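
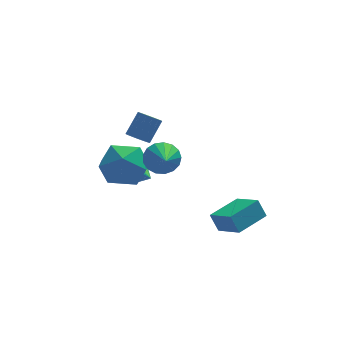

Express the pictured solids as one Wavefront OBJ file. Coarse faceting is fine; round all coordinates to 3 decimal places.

v -1.794 1.483 1.415
v -1.552 1.87 1.025
v -0.904 2.443 1.995
v -1.146 2.057 2.385
v -1.815 2.006 1.12
v -1.166 2.579 2.09
v -2.072 2.002 1.295
v -1.423 2.575 2.264
v -2.255 1.859 1.501
v -1.606 2.432 2.471
v -2.314 1.615 1.685
v -1.665 2.188 2.655
v -2.234 1.337 1.796
v -1.585 1.91 2.766
v -2.036 1.097 1.805
v -1.388 1.67 2.775
v -1.774 0.961 1.71
v -1.125 1.534 2.68
v -1.517 0.965 1.536
v -0.868 1.538 2.505
v -1.334 1.108 1.329
v -0.685 1.681 2.299
v -1.275 1.352 1.145
v -0.626 1.925 2.115
v -1.355 1.63 1.034
v -0.706 2.203 2.004
v -1.357 -2.37 2.901
v -0.932 -2.759 2.318
v -1.443 -3.87 3.839
v -0.655 -2.623 2.561
v -0.54 -2.429 2.882
v -0.611 -2.221 3.208
v -0.854 -2.048 3.463
v -1.212 -1.949 3.589
v -1.603 -1.946 3.558
v -1.938 -2.04 3.377
v -2.14 -2.21 3.086
v -2.163 -2.417 2.753
v -2.001 -2.613 2.455
v -1.691 -2.754 2.258
v -1.306 -2.806 2.209
v -3.72 -0.933 2.012
v -2.584 -0.629 2.407
v -3.196 -2.871 1.993
v -2.06 -2.567 2.388
v -3.034 -2.441 3.146
v -3.358 -1.243 3.157
v -2.422 -2.257 1.243
v -2.746 -1.059 1.254
v -1.781 -1.448 1.932
v -2.16 -1.561 3.108
v -3.62 -1.939 1.292
v -3.999 -2.052 2.468
v 1.85 -3.193 -1.8
v 1.528 -2.868 -0.968
v 1.174 -2.044 -2.51
v 0.852 -1.719 -1.677
v 3.248 -2.261 -1.623
v 2.926 -1.936 -0.79
v 2.572 -1.112 -2.332
v 2.25 -0.787 -1.5
v -1.672 3.157 -2.13
v -1.423 2.96 -2.674
v -1.248 1.323 -1.27
v -1.226 3.057 -2.564
v -1.097 3.17 -2.387
v -1.056 3.28 -2.172
v -1.108 3.372 -1.95
v -1.247 3.431 -1.755
v -1.45 3.449 -1.618
v -1.687 3.422 -1.559
v -1.922 3.355 -1.586
v -2.118 3.257 -1.696
v -2.247 3.145 -1.873
v -2.289 3.034 -2.088
v -2.236 2.942 -2.31
v -2.098 2.883 -2.505
v -1.895 2.865 -2.642
v -1.658 2.892 -2.702
f 2 1 5
f 2 5 3
f 3 5 6
f 3 6 4
f 5 1 7
f 5 7 6
f 6 7 8
f 6 8 4
f 7 1 9
f 7 9 8
f 8 9 10
f 8 10 4
f 9 1 11
f 9 11 10
f 10 11 12
f 10 12 4
f 11 1 13
f 11 13 12
f 12 13 14
f 12 14 4
f 13 1 15
f 13 15 14
f 14 15 16
f 14 16 4
f 15 1 17
f 15 17 16
f 16 17 18
f 16 18 4
f 17 1 19
f 17 19 18
f 18 19 20
f 18 20 4
f 19 1 21
f 19 21 20
f 20 21 22
f 20 22 4
f 21 1 23
f 21 23 22
f 22 23 24
f 22 24 4
f 23 1 25
f 23 25 24
f 24 25 26
f 24 26 4
f 25 1 2
f 25 2 26
f 26 2 3
f 26 3 4
f 28 27 30
f 28 30 29
f 30 27 31
f 30 31 29
f 31 27 32
f 31 32 29
f 32 27 33
f 32 33 29
f 33 27 34
f 33 34 29
f 34 27 35
f 34 35 29
f 35 27 36
f 35 36 29
f 36 27 37
f 36 37 29
f 37 27 38
f 37 38 29
f 38 27 39
f 38 39 29
f 39 27 40
f 39 40 29
f 40 27 41
f 40 41 29
f 41 27 28
f 41 28 29
f 42 53 47
f 42 47 43
f 42 43 49
f 42 49 52
f 42 52 53
f 43 47 51
f 47 53 46
f 53 52 44
f 52 49 48
f 49 43 50
f 45 51 46
f 45 46 44
f 45 44 48
f 45 48 50
f 45 50 51
f 46 51 47
f 44 46 53
f 48 44 52
f 50 48 49
f 51 50 43
f 55 57 54
f 58 55 54
f 54 57 56
f 56 58 54
f 55 61 57
f 59 55 58
f 59 61 55
f 57 61 56
f 60 58 56
f 56 61 60
f 60 59 58
f 61 59 60
f 63 62 65
f 63 65 64
f 65 62 66
f 65 66 64
f 66 62 67
f 66 67 64
f 67 62 68
f 67 68 64
f 68 62 69
f 68 69 64
f 69 62 70
f 69 70 64
f 70 62 71
f 70 71 64
f 71 62 72
f 71 72 64
f 72 62 73
f 72 73 64
f 73 62 74
f 73 74 64
f 74 62 75
f 74 75 64
f 75 62 76
f 75 76 64
f 76 62 77
f 76 77 64
f 77 62 78
f 77 78 64
f 78 62 79
f 78 79 64
f 79 62 63
f 79 63 64



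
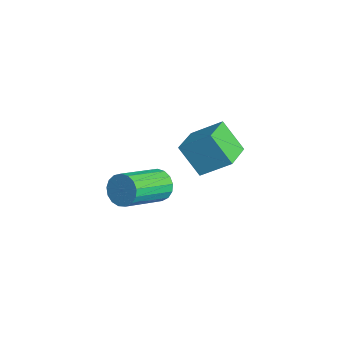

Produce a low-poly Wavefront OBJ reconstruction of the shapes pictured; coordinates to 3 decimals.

v 3.073 1.256 3.48
v 3.283 1.611 3.995
v 4.016 0.08 4.755
v 3.807 -0.276 4.24
v 2.994 1.516 4.081
v 3.727 -0.015 4.841
v 2.724 1.361 4.03
v 3.457 -0.17 4.79
v 2.533 1.182 3.852
v 3.267 -0.349 4.612
v 2.467 1.02 3.59
v 3.2 -0.512 4.35
v 2.539 0.911 3.302
v 3.272 -0.62 4.062
v 2.734 0.882 3.055
v 3.467 -0.649 3.815
v 3.006 0.938 2.905
v 3.74 -0.593 3.665
v 3.294 1.067 2.887
v 4.027 -0.464 3.647
v 3.531 1.239 3.005
v 4.265 -0.292 3.765
v 3.664 1.415 3.232
v 4.397 -0.116 3.992
v 3.661 1.554 3.515
v 4.394 0.023 4.275
v 3.523 1.625 3.791
v 4.257 0.094 4.551
v 0.701 4.128 2.103
v -0.007 3.586 3.234
v 1.309 5.095 2.947
v 0.6 4.553 4.078
v 1.74 3.267 2.342
v 1.031 2.725 3.473
v 2.347 4.234 3.186
v 1.639 3.692 4.317
f 2 1 5
f 2 5 3
f 3 5 6
f 3 6 4
f 5 1 7
f 5 7 6
f 6 7 8
f 6 8 4
f 7 1 9
f 7 9 8
f 8 9 10
f 8 10 4
f 9 1 11
f 9 11 10
f 10 11 12
f 10 12 4
f 11 1 13
f 11 13 12
f 12 13 14
f 12 14 4
f 13 1 15
f 13 15 14
f 14 15 16
f 14 16 4
f 15 1 17
f 15 17 16
f 16 17 18
f 16 18 4
f 17 1 19
f 17 19 18
f 18 19 20
f 18 20 4
f 19 1 21
f 19 21 20
f 20 21 22
f 20 22 4
f 21 1 23
f 21 23 22
f 22 23 24
f 22 24 4
f 23 1 25
f 23 25 24
f 24 25 26
f 24 26 4
f 25 1 27
f 25 27 26
f 26 27 28
f 26 28 4
f 27 1 2
f 27 2 28
f 28 2 3
f 28 3 4
f 30 32 29
f 33 30 29
f 29 32 31
f 31 33 29
f 30 36 32
f 34 30 33
f 34 36 30
f 32 36 31
f 35 33 31
f 31 36 35
f 35 34 33
f 36 34 35



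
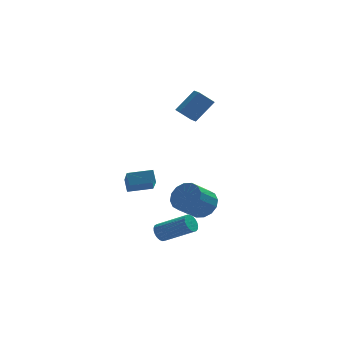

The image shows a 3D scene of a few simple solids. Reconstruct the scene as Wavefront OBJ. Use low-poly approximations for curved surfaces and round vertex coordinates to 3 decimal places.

v 1.861 2.853 3.333
v 2.984 3.284 4.506
v 1.787 3.81 3.052
v 2.911 4.24 4.225
v 2.689 2.7 2.595
v 3.813 3.13 3.768
v 2.616 3.656 2.314
v 3.739 4.087 3.487
v 0.112 -0.636 -3.943
v 0.433 -0.143 -3.983
v 1.929 -1.03 -2.917
v 1.608 -1.524 -2.877
v 0.307 -0.106 -3.775
v 1.804 -0.993 -2.71
v 0.148 -0.16 -3.597
v 1.645 -1.047 -2.531
v -0.018 -0.297 -3.478
v 1.479 -1.184 -2.413
v -0.161 -0.492 -3.44
v 1.336 -1.379 -2.374
v -0.257 -0.712 -3.488
v 1.24 -1.6 -2.423
v -0.289 -0.92 -3.615
v 1.207 -1.807 -2.55
v -0.252 -1.078 -3.799
v 1.244 -1.965 -2.734
v -0.152 -1.16 -4.008
v 1.344 -2.047 -2.942
v -0.007 -1.151 -4.205
v 1.49 -2.039 -3.14
v 0.159 -1.054 -4.357
v 1.656 -1.941 -3.292
v 0.317 -0.884 -4.437
v 1.814 -1.771 -3.372
v 0.439 -0.671 -4.432
v 1.936 -1.558 -3.367
v 0.505 -0.453 -4.342
v 2.002 -1.34 -3.277
v 0.503 -0.266 -4.183
v 1.999 -1.153 -3.118
v 2.431 -0.396 -2.123
v 3.17 -0.819 -1.658
v 2.108 -1.528 -0.613
v 1.369 -1.104 -1.077
v 3.106 -0.379 -1.426
v 2.043 -1.087 -0.381
v 2.86 0.057 -1.38
v 1.798 -0.652 -0.335
v 2.5 0.371 -1.533
v 1.438 -0.337 -0.488
v 2.121 0.48 -1.844
v 1.059 -0.228 -0.799
v 1.825 0.354 -2.23
v 0.763 -0.354 -1.185
v 1.692 0.028 -2.587
v 0.63 -0.681 -1.542
v 1.757 -0.413 -2.819
v 0.694 -1.121 -1.774
v 2.002 -0.848 -2.865
v 0.94 -1.557 -1.82
v 2.362 -1.163 -2.712
v 1.3 -1.871 -1.667
v 2.741 -1.272 -2.401
v 1.679 -1.98 -1.356
v 3.037 -1.146 -2.015
v 1.975 -1.854 -0.97
v -1.172 1.429 -1.304
v -1.218 2.005 -0.654
v -1.078 2.799 -2.513
v -1.124 3.376 -1.863
v 0.264 1.424 -1.197
v 0.218 2.001 -0.547
v 0.358 2.795 -2.406
v 0.312 3.371 -1.756
f 2 4 1
f 5 2 1
f 1 4 3
f 3 5 1
f 2 8 4
f 6 2 5
f 6 8 2
f 4 8 3
f 7 5 3
f 3 8 7
f 7 6 5
f 8 6 7
f 10 9 13
f 10 13 11
f 11 13 14
f 11 14 12
f 13 9 15
f 13 15 14
f 14 15 16
f 14 16 12
f 15 9 17
f 15 17 16
f 16 17 18
f 16 18 12
f 17 9 19
f 17 19 18
f 18 19 20
f 18 20 12
f 19 9 21
f 19 21 20
f 20 21 22
f 20 22 12
f 21 9 23
f 21 23 22
f 22 23 24
f 22 24 12
f 23 9 25
f 23 25 24
f 24 25 26
f 24 26 12
f 25 9 27
f 25 27 26
f 26 27 28
f 26 28 12
f 27 9 29
f 27 29 28
f 28 29 30
f 28 30 12
f 29 9 31
f 29 31 30
f 30 31 32
f 30 32 12
f 31 9 33
f 31 33 32
f 32 33 34
f 32 34 12
f 33 9 35
f 33 35 34
f 34 35 36
f 34 36 12
f 35 9 37
f 35 37 36
f 36 37 38
f 36 38 12
f 37 9 39
f 37 39 38
f 38 39 40
f 38 40 12
f 39 9 10
f 39 10 40
f 40 10 11
f 40 11 12
f 42 41 45
f 42 45 43
f 43 45 46
f 43 46 44
f 45 41 47
f 45 47 46
f 46 47 48
f 46 48 44
f 47 41 49
f 47 49 48
f 48 49 50
f 48 50 44
f 49 41 51
f 49 51 50
f 50 51 52
f 50 52 44
f 51 41 53
f 51 53 52
f 52 53 54
f 52 54 44
f 53 41 55
f 53 55 54
f 54 55 56
f 54 56 44
f 55 41 57
f 55 57 56
f 56 57 58
f 56 58 44
f 57 41 59
f 57 59 58
f 58 59 60
f 58 60 44
f 59 41 61
f 59 61 60
f 60 61 62
f 60 62 44
f 61 41 63
f 61 63 62
f 62 63 64
f 62 64 44
f 63 41 65
f 63 65 64
f 64 65 66
f 64 66 44
f 65 41 42
f 65 42 66
f 66 42 43
f 66 43 44
f 68 70 67
f 71 68 67
f 67 70 69
f 69 71 67
f 68 74 70
f 72 68 71
f 72 74 68
f 70 74 69
f 73 71 69
f 69 74 73
f 73 72 71
f 74 72 73



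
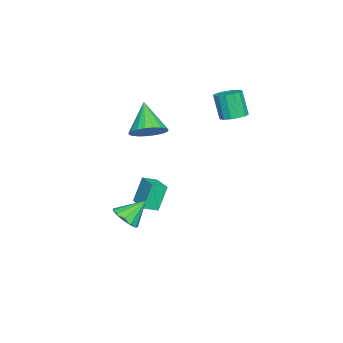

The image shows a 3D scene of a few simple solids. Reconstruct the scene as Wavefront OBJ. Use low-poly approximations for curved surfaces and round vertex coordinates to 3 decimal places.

v -1.726 -2.073 -4.857
v -2.271 -1.764 -3.406
v -0.67 -1.177 -4.651
v -1.215 -0.868 -3.2
v -1.245 -2.712 -4.54
v -1.79 -2.403 -3.089
v -0.189 -1.816 -4.334
v -0.734 -1.507 -2.883
v 3.49 -1.451 -2.847
v 4.063 -1.688 -2.311
v 2.87 -0.609 -1.813
v 4.228 -1.31 -2.519
v 4.159 -0.977 -2.831
v 3.877 -0.794 -3.149
v 3.473 -0.82 -3.37
v 3.074 -1.045 -3.426
v 2.806 -1.4 -3.298
v 2.756 -1.77 -3.026
v 2.939 -2.04 -2.698
v 3.297 -2.122 -2.417
v 3.715 -1.991 -2.273
v 0.648 -1.218 1.663
v 1.215 -0.77 2.324
v -0.508 -1.842 3.077
v 0.946 -0.478 2.233
v 0.625 -0.315 2.043
v 0.307 -0.307 1.787
v 0.049 -0.457 1.51
v -0.106 -0.738 1.259
v -0.13 -1.103 1.078
v -0.02 -1.487 0.998
v 0.205 -1.825 1.033
v 0.507 -2.057 1.177
v 0.833 -2.145 1.405
v 1.128 -2.072 1.678
v 1.339 -1.852 1.948
v 1.43 -1.521 2.168
v 1.387 -1.139 2.302
v -2.652 2.132 1.655
v -2.09 2.564 1.9
v -2.386 2.141 3.329
v -2.948 1.708 3.085
v -2.403 2.794 1.903
v -2.699 2.371 3.333
v -2.782 2.847 1.84
v -3.078 2.423 3.27
v -3.127 2.708 1.727
v -3.423 2.284 3.157
v -3.344 2.414 1.596
v -3.64 1.991 3.025
v -3.376 2.045 1.48
v -3.672 1.622 2.909
v -3.214 1.699 1.411
v -3.51 1.276 2.84
v -2.901 1.469 1.407
v -3.197 1.046 2.837
v -2.522 1.417 1.47
v -2.818 0.993 2.9
v -2.177 1.556 1.583
v -2.473 1.132 3.013
v -1.96 1.849 1.715
v -2.256 1.426 3.144
v -1.928 2.218 1.831
v -2.224 1.795 3.26
f 2 4 1
f 5 2 1
f 1 4 3
f 3 5 1
f 2 8 4
f 6 2 5
f 6 8 2
f 4 8 3
f 7 5 3
f 3 8 7
f 7 6 5
f 8 6 7
f 10 9 12
f 10 12 11
f 12 9 13
f 12 13 11
f 13 9 14
f 13 14 11
f 14 9 15
f 14 15 11
f 15 9 16
f 15 16 11
f 16 9 17
f 16 17 11
f 17 9 18
f 17 18 11
f 18 9 19
f 18 19 11
f 19 9 20
f 19 20 11
f 20 9 21
f 20 21 11
f 21 9 10
f 21 10 11
f 23 22 25
f 23 25 24
f 25 22 26
f 25 26 24
f 26 22 27
f 26 27 24
f 27 22 28
f 27 28 24
f 28 22 29
f 28 29 24
f 29 22 30
f 29 30 24
f 30 22 31
f 30 31 24
f 31 22 32
f 31 32 24
f 32 22 33
f 32 33 24
f 33 22 34
f 33 34 24
f 34 22 35
f 34 35 24
f 35 22 36
f 35 36 24
f 36 22 37
f 36 37 24
f 37 22 38
f 37 38 24
f 38 22 23
f 38 23 24
f 40 39 43
f 40 43 41
f 41 43 44
f 41 44 42
f 43 39 45
f 43 45 44
f 44 45 46
f 44 46 42
f 45 39 47
f 45 47 46
f 46 47 48
f 46 48 42
f 47 39 49
f 47 49 48
f 48 49 50
f 48 50 42
f 49 39 51
f 49 51 50
f 50 51 52
f 50 52 42
f 51 39 53
f 51 53 52
f 52 53 54
f 52 54 42
f 53 39 55
f 53 55 54
f 54 55 56
f 54 56 42
f 55 39 57
f 55 57 56
f 56 57 58
f 56 58 42
f 57 39 59
f 57 59 58
f 58 59 60
f 58 60 42
f 59 39 61
f 59 61 60
f 60 61 62
f 60 62 42
f 61 39 63
f 61 63 62
f 62 63 64
f 62 64 42
f 63 39 40
f 63 40 64
f 64 40 41
f 64 41 42



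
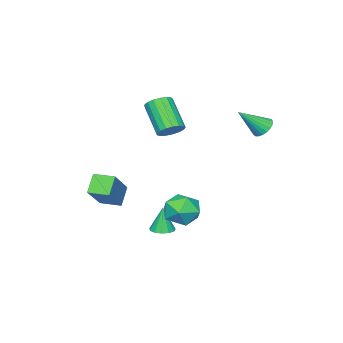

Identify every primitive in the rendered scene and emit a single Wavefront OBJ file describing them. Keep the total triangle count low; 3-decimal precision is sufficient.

v 2.259 -0.258 -3.383
v 2.764 0.099 -3.336
v 2.161 -0.302 -1.977
v 2.491 0.316 -3.349
v 2.144 0.352 -3.372
v 1.834 0.194 -3.398
v 1.658 -0.108 -3.42
v 1.674 -0.457 -3.43
v 1.874 -0.742 -3.425
v 2.197 -0.874 -3.407
v 2.54 -0.81 -3.381
v 2.793 -0.571 -3.356
v 2.877 -0.232 -3.339
v -0.417 -1.831 1.788
v -0.061 -1.44 2.292
v -0.668 -2.698 3.696
v -1.023 -3.089 3.192
v -0.38 -1.296 2.284
v -0.986 -2.554 3.687
v -0.706 -1.275 2.162
v -1.313 -2.533 3.565
v -0.967 -1.381 1.954
v -1.573 -2.639 3.358
v -1.101 -1.59 1.709
v -1.708 -2.848 3.112
v -1.078 -1.854 1.481
v -1.685 -3.112 2.885
v -0.904 -2.113 1.324
v -1.511 -3.371 2.728
v -0.619 -2.308 1.274
v -1.225 -3.566 2.677
v -0.286 -2.393 1.341
v -0.893 -3.651 2.744
v 0.016 -2.349 1.511
v -0.591 -3.607 2.914
v 0.219 -2.187 1.744
v -0.388 -3.445 3.147
v 0.277 -1.943 1.987
v -0.33 -3.201 3.391
v 0.176 -1.674 2.185
v -0.431 -2.932 3.589
v 3.106 2.522 -0.296
v 3.846 3.151 -0.57
v 4.014 1.249 -0.77
v 4.754 1.878 -1.044
v 4.531 1.756 -0.067
v 3.97 2.543 0.226
v 3.89 1.857 -1.566
v 3.329 2.644 -1.273
v 4.331 2.74 -1.355
v 4.727 2.678 -0.429
v 3.133 1.722 -0.911
v 3.529 1.66 0.015
v -2.664 1.966 2.256
v -2.22 1.855 1.795
v -1.636 1.234 3.424
v -2.148 2.099 1.885
v -2.165 2.321 2.039
v -2.268 2.481 2.23
v -2.44 2.552 2.426
v -2.651 2.522 2.593
v -2.864 2.396 2.701
v -3.042 2.196 2.733
v -3.155 1.956 2.682
v -3.184 1.717 2.557
v -3.122 1.522 2.381
v -2.981 1.404 2.182
v -2.786 1.383 1.997
v -2.569 1.463 1.856
v -2.369 1.63 1.785
v 1.536 -4.333 -1.872
v 3.075 -3.789 -0.412
v 1.173 -3.284 -1.881
v 2.712 -2.74 -0.421
v 2.288 -4.08 -2.759
v 3.827 -3.536 -1.299
v 1.925 -3.031 -2.768
v 3.464 -2.487 -1.308
f 2 1 4
f 2 4 3
f 4 1 5
f 4 5 3
f 5 1 6
f 5 6 3
f 6 1 7
f 6 7 3
f 7 1 8
f 7 8 3
f 8 1 9
f 8 9 3
f 9 1 10
f 9 10 3
f 10 1 11
f 10 11 3
f 11 1 12
f 11 12 3
f 12 1 13
f 12 13 3
f 13 1 2
f 13 2 3
f 15 14 18
f 15 18 16
f 16 18 19
f 16 19 17
f 18 14 20
f 18 20 19
f 19 20 21
f 19 21 17
f 20 14 22
f 20 22 21
f 21 22 23
f 21 23 17
f 22 14 24
f 22 24 23
f 23 24 25
f 23 25 17
f 24 14 26
f 24 26 25
f 25 26 27
f 25 27 17
f 26 14 28
f 26 28 27
f 27 28 29
f 27 29 17
f 28 14 30
f 28 30 29
f 29 30 31
f 29 31 17
f 30 14 32
f 30 32 31
f 31 32 33
f 31 33 17
f 32 14 34
f 32 34 33
f 33 34 35
f 33 35 17
f 34 14 36
f 34 36 35
f 35 36 37
f 35 37 17
f 36 14 38
f 36 38 37
f 37 38 39
f 37 39 17
f 38 14 40
f 38 40 39
f 39 40 41
f 39 41 17
f 40 14 15
f 40 15 41
f 41 15 16
f 41 16 17
f 42 53 47
f 42 47 43
f 42 43 49
f 42 49 52
f 42 52 53
f 43 47 51
f 47 53 46
f 53 52 44
f 52 49 48
f 49 43 50
f 45 51 46
f 45 46 44
f 45 44 48
f 45 48 50
f 45 50 51
f 46 51 47
f 44 46 53
f 48 44 52
f 50 48 49
f 51 50 43
f 55 54 57
f 55 57 56
f 57 54 58
f 57 58 56
f 58 54 59
f 58 59 56
f 59 54 60
f 59 60 56
f 60 54 61
f 60 61 56
f 61 54 62
f 61 62 56
f 62 54 63
f 62 63 56
f 63 54 64
f 63 64 56
f 64 54 65
f 64 65 56
f 65 54 66
f 65 66 56
f 66 54 67
f 66 67 56
f 67 54 68
f 67 68 56
f 68 54 69
f 68 69 56
f 69 54 70
f 69 70 56
f 70 54 55
f 70 55 56
f 72 74 71
f 75 72 71
f 71 74 73
f 73 75 71
f 72 78 74
f 76 72 75
f 76 78 72
f 74 78 73
f 77 75 73
f 73 78 77
f 77 76 75
f 78 76 77



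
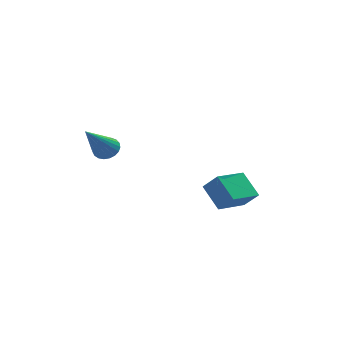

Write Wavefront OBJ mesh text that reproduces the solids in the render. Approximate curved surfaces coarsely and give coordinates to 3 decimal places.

v -1.491 -2.663 3.252
v -1.003 -2.623 3.524
v -2.149 -4.017 4.628
v -1.13 -2.457 3.627
v -1.319 -2.326 3.665
v -1.538 -2.254 3.631
v -1.749 -2.253 3.532
v -1.915 -2.322 3.384
v -2.008 -2.45 3.214
v -2.011 -2.616 3.05
v -1.925 -2.789 2.92
v -1.763 -2.941 2.849
v -1.555 -3.044 2.846
v -1.335 -3.082 2.914
v -1.143 -3.047 3.04
v -1.01 -2.946 3.203
v -0.961 -2.796 3.374
v 2.043 0.57 -0.056
v 2.62 0.195 0.656
v 3.052 1.683 -0.288
v 3.629 1.309 0.424
v 2.671 -0.189 -0.964
v 3.248 -0.563 -0.252
v 3.68 0.925 -1.196
v 4.257 0.55 -0.484
f 2 1 4
f 2 4 3
f 4 1 5
f 4 5 3
f 5 1 6
f 5 6 3
f 6 1 7
f 6 7 3
f 7 1 8
f 7 8 3
f 8 1 9
f 8 9 3
f 9 1 10
f 9 10 3
f 10 1 11
f 10 11 3
f 11 1 12
f 11 12 3
f 12 1 13
f 12 13 3
f 13 1 14
f 13 14 3
f 14 1 15
f 14 15 3
f 15 1 16
f 15 16 3
f 16 1 17
f 16 17 3
f 17 1 2
f 17 2 3
f 19 21 18
f 22 19 18
f 18 21 20
f 20 22 18
f 19 25 21
f 23 19 22
f 23 25 19
f 21 25 20
f 24 22 20
f 20 25 24
f 24 23 22
f 25 23 24



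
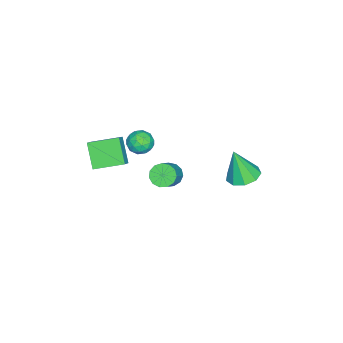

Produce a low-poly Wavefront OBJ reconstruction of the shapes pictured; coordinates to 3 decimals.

v -2.555 -2.752 -1.287
v -2.009 -3.208 -0.746
v -3.631 -2.912 -0.334
v -3.085 -3.368 0.207
v -2.958 -2.493 0.078
v -2.293 -2.394 -0.511
v -3.347 -3.726 -0.569
v -2.682 -3.627 -1.158
v -2.499 -3.81 -0.302
v -2.258 -3.048 0.098
v -3.382 -3.072 -1.178
v -3.141 -2.31 -0.778
v -2.187 -2.966 -1.1
v -3.453 -3.154 0.02
v -3.378 -2.639 -0.056
v -3.057 -2.907 0.262
v -2.354 -2.488 -0.962
v -2.033 -2.756 -0.644
v -2.591 -2.335 -0.16
v -3.607 -3.364 -0.436
v -3.286 -3.632 -0.118
v -2.583 -3.213 -1.342
v -2.262 -3.481 -1.024
v -3.049 -3.785 -0.92
v -2.154 -3.588 -0.521
v -2.787 -3.682 0.039
v -2.941 -3.892 -0.417
v -2.55 -3.834 -0.763
v -2.013 -3.14 -0.286
v -2.646 -3.234 0.274
v -2.571 -2.719 0.198
v -2.18 -2.661 -0.148
v -2.301 -3.494 -0.026
v -2.994 -2.886 -1.354
v -3.627 -2.98 -0.794
v -3.46 -3.459 -0.932
v -3.069 -3.401 -1.278
v -2.853 -2.438 -1.119
v -3.486 -2.532 -0.559
v -3.09 -2.286 -0.317
v -2.699 -2.228 -0.663
v -3.339 -2.626 -1.054
v -1.497 3.861 0.004
v -0.483 3.617 -0.114
v -1.403 3.259 2.056
v -0.549 4.302 0.09
v -1.058 4.781 0.254
v -1.773 4.829 0.301
v -2.359 4.424 0.209
v -2.542 3.756 0.022
v -2.236 3.136 -0.174
v -1.584 2.855 -0.286
v -0.892 3.045 -0.263
v -1.939 -0.852 -2.076
v -1.456 -1.279 -2.582
v -0.178 -1.174 -1.451
v -0.661 -0.748 -0.944
v -1.397 -0.834 -2.69
v -0.118 -0.729 -1.559
v -1.51 -0.394 -2.603
v -0.232 -0.289 -1.472
v -1.759 -0.1 -2.348
v -0.481 0.005 -1.217
v -2.066 -0.045 -2.007
v -0.788 0.06 -0.876
v -2.332 -0.246 -1.688
v -1.054 -0.141 -0.556
v -2.474 -0.64 -1.491
v -1.196 -0.535 -0.36
v -2.445 -1.101 -1.48
v -1.167 -0.996 -0.349
v -2.256 -1.483 -1.659
v -0.978 -1.378 -0.527
v -1.967 -1.665 -1.969
v -0.689 -1.56 -0.838
v -1.668 -1.589 -2.313
v -0.39 -1.484 -1.182
v 1.338 -3.98 0.363
v 0.381 -4.738 1.686
v 0.656 -2.303 0.832
v -0.301 -3.061 2.155
v 2.141 -3.839 1.025
v 1.184 -4.597 2.348
v 1.459 -2.162 1.494
v 0.502 -2.92 2.817
f 1 38 17
f 38 12 41
f 17 41 6
f 38 41 17
f 1 17 13
f 17 6 18
f 13 18 2
f 17 18 13
f 1 13 22
f 13 2 23
f 22 23 8
f 13 23 22
f 1 22 34
f 22 8 37
f 34 37 11
f 22 37 34
f 1 34 38
f 34 11 42
f 38 42 12
f 34 42 38
f 2 18 29
f 18 6 32
f 29 32 10
f 18 32 29
f 6 41 19
f 41 12 40
f 19 40 5
f 41 40 19
f 12 42 39
f 42 11 35
f 39 35 3
f 42 35 39
f 11 37 36
f 37 8 24
f 36 24 7
f 37 24 36
f 8 23 28
f 23 2 25
f 28 25 9
f 23 25 28
f 4 30 16
f 30 10 31
f 16 31 5
f 30 31 16
f 4 16 14
f 16 5 15
f 14 15 3
f 16 15 14
f 4 14 21
f 14 3 20
f 21 20 7
f 14 20 21
f 4 21 26
f 21 7 27
f 26 27 9
f 21 27 26
f 4 26 30
f 26 9 33
f 30 33 10
f 26 33 30
f 5 31 19
f 31 10 32
f 19 32 6
f 31 32 19
f 3 15 39
f 15 5 40
f 39 40 12
f 15 40 39
f 7 20 36
f 20 3 35
f 36 35 11
f 20 35 36
f 9 27 28
f 27 7 24
f 28 24 8
f 27 24 28
f 10 33 29
f 33 9 25
f 29 25 2
f 33 25 29
f 44 43 46
f 44 46 45
f 46 43 47
f 46 47 45
f 47 43 48
f 47 48 45
f 48 43 49
f 48 49 45
f 49 43 50
f 49 50 45
f 50 43 51
f 50 51 45
f 51 43 52
f 51 52 45
f 52 43 53
f 52 53 45
f 53 43 44
f 53 44 45
f 55 54 58
f 55 58 56
f 56 58 59
f 56 59 57
f 58 54 60
f 58 60 59
f 59 60 61
f 59 61 57
f 60 54 62
f 60 62 61
f 61 62 63
f 61 63 57
f 62 54 64
f 62 64 63
f 63 64 65
f 63 65 57
f 64 54 66
f 64 66 65
f 65 66 67
f 65 67 57
f 66 54 68
f 66 68 67
f 67 68 69
f 67 69 57
f 68 54 70
f 68 70 69
f 69 70 71
f 69 71 57
f 70 54 72
f 70 72 71
f 71 72 73
f 71 73 57
f 72 54 74
f 72 74 73
f 73 74 75
f 73 75 57
f 74 54 76
f 74 76 75
f 75 76 77
f 75 77 57
f 76 54 55
f 76 55 77
f 77 55 56
f 77 56 57
f 79 81 78
f 82 79 78
f 78 81 80
f 80 82 78
f 79 85 81
f 83 79 82
f 83 85 79
f 81 85 80
f 84 82 80
f 80 85 84
f 84 83 82
f 85 83 84



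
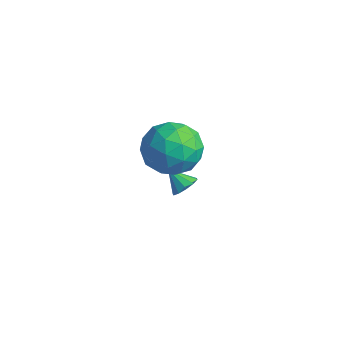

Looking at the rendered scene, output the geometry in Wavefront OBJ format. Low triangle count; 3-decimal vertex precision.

v 0.461 2.259 2.022
v 1.521 1.946 1.458
v -0.581 1.294 0.602
v 0.479 0.981 0.038
v 0.188 0.479 1.135
v 0.832 1.075 2.012
v 0.108 2.165 0.048
v 0.752 2.761 0.925
v 1.303 1.887 0.238
v 1.352 0.845 0.91
v -0.412 2.395 1.15
v -0.363 1.353 1.822
v 1.082 2.187 1.864
v -0.142 1.053 0.196
v -0.313 0.758 0.84
v 0.31 0.574 0.509
v 0.677 1.676 2.19
v 1.3 1.491 1.859
v 0.517 0.629 1.669
v -0.36 1.749 0.201
v 0.263 1.564 -0.13
v 0.63 2.666 1.551
v 1.253 2.482 1.22
v 0.423 2.611 0.391
v 1.577 1.968 0.816
v 0.965 1.401 -0.019
v 0.747 2.097 -0.013
v 1.125 2.448 0.502
v 1.606 1.356 1.211
v 0.994 0.789 0.376
v 0.823 0.494 1.021
v 1.201 0.844 1.537
v 1.478 1.321 0.493
v -0.054 2.451 1.684
v -0.666 1.884 0.849
v -0.261 2.396 0.523
v 0.117 2.746 1.039
v -0.025 1.839 2.079
v -0.637 1.272 1.244
v -0.185 0.792 1.558
v 0.193 1.143 2.073
v -0.538 1.919 1.567
v -1.569 3.659 -3.586
v -1.106 3.395 -3.269
v -2.251 3.341 -2.854
v -1.143 3.756 -3.146
v -1.342 4.08 -3.191
v -1.628 4.243 -3.387
v -1.892 4.183 -3.659
v -2.032 3.923 -3.903
v -1.995 3.562 -4.026
v -1.795 3.238 -3.98
v -1.509 3.075 -3.784
v -1.246 3.135 -3.512
f 1 38 17
f 38 12 41
f 17 41 6
f 38 41 17
f 1 17 13
f 17 6 18
f 13 18 2
f 17 18 13
f 1 13 22
f 13 2 23
f 22 23 8
f 13 23 22
f 1 22 34
f 22 8 37
f 34 37 11
f 22 37 34
f 1 34 38
f 34 11 42
f 38 42 12
f 34 42 38
f 2 18 29
f 18 6 32
f 29 32 10
f 18 32 29
f 6 41 19
f 41 12 40
f 19 40 5
f 41 40 19
f 12 42 39
f 42 11 35
f 39 35 3
f 42 35 39
f 11 37 36
f 37 8 24
f 36 24 7
f 37 24 36
f 8 23 28
f 23 2 25
f 28 25 9
f 23 25 28
f 4 30 16
f 30 10 31
f 16 31 5
f 30 31 16
f 4 16 14
f 16 5 15
f 14 15 3
f 16 15 14
f 4 14 21
f 14 3 20
f 21 20 7
f 14 20 21
f 4 21 26
f 21 7 27
f 26 27 9
f 21 27 26
f 4 26 30
f 26 9 33
f 30 33 10
f 26 33 30
f 5 31 19
f 31 10 32
f 19 32 6
f 31 32 19
f 3 15 39
f 15 5 40
f 39 40 12
f 15 40 39
f 7 20 36
f 20 3 35
f 36 35 11
f 20 35 36
f 9 27 28
f 27 7 24
f 28 24 8
f 27 24 28
f 10 33 29
f 33 9 25
f 29 25 2
f 33 25 29
f 44 43 46
f 44 46 45
f 46 43 47
f 46 47 45
f 47 43 48
f 47 48 45
f 48 43 49
f 48 49 45
f 49 43 50
f 49 50 45
f 50 43 51
f 50 51 45
f 51 43 52
f 51 52 45
f 52 43 53
f 52 53 45
f 53 43 54
f 53 54 45
f 54 43 44
f 54 44 45



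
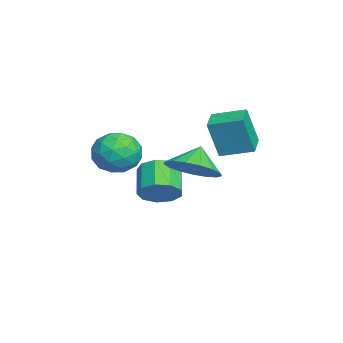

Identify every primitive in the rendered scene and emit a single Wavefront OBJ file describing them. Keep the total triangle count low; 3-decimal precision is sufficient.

v 0.818 -0.48 3.427
v 1.304 -0.185 2.619
v 0.896 -1.995 2.921
v 1.382 -1.7 2.113
v 1.819 -1.651 2.997
v 1.771 -0.715 3.31
v 0.429 -1.465 2.23
v 0.381 -0.529 2.543
v 1.063 -0.794 1.879
v 1.923 -0.908 2.353
v 0.277 -1.272 3.187
v 1.137 -1.386 3.661
v 1.054 -0.2 3.068
v 1.146 -1.98 2.472
v 1.403 -1.952 2.992
v 1.688 -1.778 2.517
v 1.329 -0.511 3.474
v 1.614 -0.337 2.999
v 1.917 -1.199 3.221
v 0.586 -1.843 2.541
v 0.871 -1.669 2.066
v 0.512 -0.402 3.023
v 0.797 -0.228 2.548
v 0.283 -0.981 2.319
v 1.198 -0.384 2.157
v 1.244 -1.274 1.86
v 0.684 -1.137 1.928
v 0.656 -0.586 2.112
v 1.704 -0.451 2.436
v 1.749 -1.342 2.139
v 2.006 -1.313 2.659
v 1.978 -0.763 2.843
v 1.562 -0.809 2.001
v 0.451 -0.838 3.401
v 0.496 -1.729 3.104
v 0.222 -1.417 2.697
v 0.194 -0.867 2.881
v 0.956 -0.906 3.68
v 1.002 -1.796 3.383
v 1.544 -1.594 3.428
v 1.516 -1.043 3.612
v 0.638 -1.371 3.539
v 2.03 1.615 2.353
v 2.582 0.937 2.969
v 1.41 1.905 3.227
v 2.842 1.377 3.008
v 2.916 1.871 2.896
v 2.786 2.307 2.66
v 2.484 2.584 2.353
v 2.077 2.639 2.047
v 1.66 2.46 1.81
v 1.327 2.087 1.698
v 1.155 1.606 1.736
v 1.184 1.127 1.915
v 1.407 0.76 2.195
v 1.772 0.589 2.51
v 2.196 0.653 2.79
v 0.232 0.416 0.381
v 0.665 0.823 0.975
v -0.399 0.792 1.772
v -0.832 0.384 1.179
v 0.398 1.2 0.633
v -0.666 1.168 1.431
v 0.053 1.21 0.174
v -1.011 1.178 0.971
v -0.208 0.848 -0.189
v -1.272 0.817 0.608
v -0.263 0.284 -0.284
v -1.327 0.253 0.513
v -0.086 -0.218 -0.069
v -1.15 -0.249 0.729
v 0.239 -0.424 0.358
v -0.825 -0.455 1.155
v 0.561 -0.237 0.795
v -0.503 -0.268 1.592
v 0.729 0.256 1.039
v -0.335 0.224 1.836
v -1.642 2.723 2.119
v -1.489 2.269 3.729
v -1.398 4.016 2.46
v -1.246 3.563 4.071
v -0.554 2.557 1.969
v -0.402 2.104 3.58
v -0.311 3.851 2.311
v -0.158 3.397 3.921
f 1 38 17
f 38 12 41
f 17 41 6
f 38 41 17
f 1 17 13
f 17 6 18
f 13 18 2
f 17 18 13
f 1 13 22
f 13 2 23
f 22 23 8
f 13 23 22
f 1 22 34
f 22 8 37
f 34 37 11
f 22 37 34
f 1 34 38
f 34 11 42
f 38 42 12
f 34 42 38
f 2 18 29
f 18 6 32
f 29 32 10
f 18 32 29
f 6 41 19
f 41 12 40
f 19 40 5
f 41 40 19
f 12 42 39
f 42 11 35
f 39 35 3
f 42 35 39
f 11 37 36
f 37 8 24
f 36 24 7
f 37 24 36
f 8 23 28
f 23 2 25
f 28 25 9
f 23 25 28
f 4 30 16
f 30 10 31
f 16 31 5
f 30 31 16
f 4 16 14
f 16 5 15
f 14 15 3
f 16 15 14
f 4 14 21
f 14 3 20
f 21 20 7
f 14 20 21
f 4 21 26
f 21 7 27
f 26 27 9
f 21 27 26
f 4 26 30
f 26 9 33
f 30 33 10
f 26 33 30
f 5 31 19
f 31 10 32
f 19 32 6
f 31 32 19
f 3 15 39
f 15 5 40
f 39 40 12
f 15 40 39
f 7 20 36
f 20 3 35
f 36 35 11
f 20 35 36
f 9 27 28
f 27 7 24
f 28 24 8
f 27 24 28
f 10 33 29
f 33 9 25
f 29 25 2
f 33 25 29
f 44 43 46
f 44 46 45
f 46 43 47
f 46 47 45
f 47 43 48
f 47 48 45
f 48 43 49
f 48 49 45
f 49 43 50
f 49 50 45
f 50 43 51
f 50 51 45
f 51 43 52
f 51 52 45
f 52 43 53
f 52 53 45
f 53 43 54
f 53 54 45
f 54 43 55
f 54 55 45
f 55 43 56
f 55 56 45
f 56 43 57
f 56 57 45
f 57 43 44
f 57 44 45
f 59 58 62
f 59 62 60
f 60 62 63
f 60 63 61
f 62 58 64
f 62 64 63
f 63 64 65
f 63 65 61
f 64 58 66
f 64 66 65
f 65 66 67
f 65 67 61
f 66 58 68
f 66 68 67
f 67 68 69
f 67 69 61
f 68 58 70
f 68 70 69
f 69 70 71
f 69 71 61
f 70 58 72
f 70 72 71
f 71 72 73
f 71 73 61
f 72 58 74
f 72 74 73
f 73 74 75
f 73 75 61
f 74 58 76
f 74 76 75
f 75 76 77
f 75 77 61
f 76 58 59
f 76 59 77
f 77 59 60
f 77 60 61
f 79 81 78
f 82 79 78
f 78 81 80
f 80 82 78
f 79 85 81
f 83 79 82
f 83 85 79
f 81 85 80
f 84 82 80
f 80 85 84
f 84 83 82
f 85 83 84



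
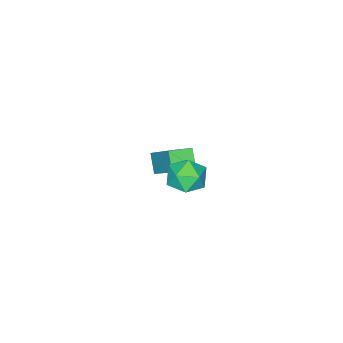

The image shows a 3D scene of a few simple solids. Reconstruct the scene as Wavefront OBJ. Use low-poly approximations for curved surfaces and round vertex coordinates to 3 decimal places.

v 1.996 1.735 3.166
v 2.556 1.085 3.248
v 1.304 1.015 2.192
v 1.864 0.365 2.274
v 1.315 0.544 2.913
v 1.742 0.988 3.516
v 2.118 1.112 1.924
v 2.545 1.556 2.527
v 2.632 0.7 2.48
v 2.135 0.349 3.092
v 1.725 1.751 2.348
v 1.228 1.4 2.96
v -1.811 -4.244 -2.126
v -1.296 -2.781 -0.651
v -2.718 -3.777 -2.272
v -2.202 -2.315 -0.797
v -1.398 -3.665 -2.843
v -0.882 -2.203 -1.368
v -2.304 -3.199 -2.989
v -1.789 -1.736 -1.514
f 1 12 6
f 1 6 2
f 1 2 8
f 1 8 11
f 1 11 12
f 2 6 10
f 6 12 5
f 12 11 3
f 11 8 7
f 8 2 9
f 4 10 5
f 4 5 3
f 4 3 7
f 4 7 9
f 4 9 10
f 5 10 6
f 3 5 12
f 7 3 11
f 9 7 8
f 10 9 2
f 14 16 13
f 17 14 13
f 13 16 15
f 15 17 13
f 14 20 16
f 18 14 17
f 18 20 14
f 16 20 15
f 19 17 15
f 15 20 19
f 19 18 17
f 20 18 19



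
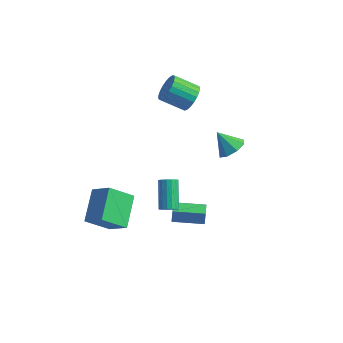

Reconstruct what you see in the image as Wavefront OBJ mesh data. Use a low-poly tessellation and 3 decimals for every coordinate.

v -2.201 -3.834 -0.726
v -2.774 -2.207 0.206
v -3.319 -3.738 -1.58
v -3.892 -2.111 -0.648
v -1.308 -2.909 -1.792
v -1.881 -1.282 -0.86
v -2.426 -2.813 -2.646
v -2.999 -1.186 -1.714
v 2.472 1.001 3.479
v 3.049 1.203 3.995
v 1.628 0.959 4.441
v 2.761 1.691 3.763
v 2.303 1.775 3.365
v 1.944 1.405 3.034
v 1.894 0.799 2.964
v 2.183 0.311 3.196
v 2.641 0.227 3.593
v 3 0.597 3.924
v -0.047 -0.635 -2.703
v -0.045 -0.545 -1.888
v -0.424 0.089 -2.782
v -0.422 0.179 -1.967
v 1.462 0.141 -2.793
v 1.464 0.231 -1.978
v 1.085 0.865 -2.872
v 1.087 0.955 -2.057
v 0.421 -1.667 -0.373
v 0.812 -1.349 -0.446
v 0.111 -0.234 0.661
v -0.281 -0.553 0.733
v 0.65 -1.282 -0.616
v -0.051 -0.167 0.491
v 0.436 -1.303 -0.73
v -0.266 -0.189 0.376
v 0.218 -1.408 -0.763
v -0.484 -0.294 0.344
v 0.046 -1.572 -0.706
v -0.655 -0.458 0.401
v -0.04 -1.758 -0.573
v -0.741 -0.644 0.533
v -0.02 -1.923 -0.395
v -0.721 -0.809 0.712
v 0.101 -2.03 -0.211
v -0.6 -0.915 0.896
v 0.295 -2.053 -0.065
v -0.406 -0.939 1.042
v 0.517 -1.988 0.011
v -0.184 -0.874 1.118
v 0.718 -1.849 -0.001
v 0.017 -0.735 1.105
v 0.85 -1.669 -0.099
v 0.149 -0.555 1.008
v 0.884 -1.488 -0.26
v 0.183 -0.374 0.847
v -1.582 3.923 3.192
v -1.136 3.933 3.903
v -2.332 3.407 4.66
v -2.778 3.397 3.948
v -1.277 4.252 3.902
v -2.474 3.726 4.659
v -1.471 4.515 3.778
v -2.668 3.989 4.534
v -1.684 4.675 3.552
v -2.881 4.149 4.309
v -1.88 4.705 3.264
v -3.076 4.179 4.021
v -2.024 4.6 2.963
v -3.22 4.074 3.72
v -2.091 4.378 2.702
v -3.287 3.852 3.459
v -2.071 4.077 2.526
v -3.267 3.551 3.283
v -1.966 3.75 2.465
v -3.162 3.224 3.221
v -1.794 3.452 2.529
v -2.99 2.926 3.286
v -1.586 3.236 2.708
v -2.782 2.71 3.465
v -1.377 3.139 2.971
v -2.573 2.613 3.727
v -1.204 3.177 3.271
v -2.4 2.651 4.028
v -1.096 3.344 3.558
v -2.292 2.819 4.315
v -1.072 3.612 3.782
v -2.268 3.086 4.539
f 2 4 1
f 5 2 1
f 1 4 3
f 3 5 1
f 2 8 4
f 6 2 5
f 6 8 2
f 4 8 3
f 7 5 3
f 3 8 7
f 7 6 5
f 8 6 7
f 10 9 12
f 10 12 11
f 12 9 13
f 12 13 11
f 13 9 14
f 13 14 11
f 14 9 15
f 14 15 11
f 15 9 16
f 15 16 11
f 16 9 17
f 16 17 11
f 17 9 18
f 17 18 11
f 18 9 10
f 18 10 11
f 20 22 19
f 23 20 19
f 19 22 21
f 21 23 19
f 20 26 22
f 24 20 23
f 24 26 20
f 22 26 21
f 25 23 21
f 21 26 25
f 25 24 23
f 26 24 25
f 28 27 31
f 28 31 29
f 29 31 32
f 29 32 30
f 31 27 33
f 31 33 32
f 32 33 34
f 32 34 30
f 33 27 35
f 33 35 34
f 34 35 36
f 34 36 30
f 35 27 37
f 35 37 36
f 36 37 38
f 36 38 30
f 37 27 39
f 37 39 38
f 38 39 40
f 38 40 30
f 39 27 41
f 39 41 40
f 40 41 42
f 40 42 30
f 41 27 43
f 41 43 42
f 42 43 44
f 42 44 30
f 43 27 45
f 43 45 44
f 44 45 46
f 44 46 30
f 45 27 47
f 45 47 46
f 46 47 48
f 46 48 30
f 47 27 49
f 47 49 48
f 48 49 50
f 48 50 30
f 49 27 51
f 49 51 50
f 50 51 52
f 50 52 30
f 51 27 53
f 51 53 52
f 52 53 54
f 52 54 30
f 53 27 28
f 53 28 54
f 54 28 29
f 54 29 30
f 56 55 59
f 56 59 57
f 57 59 60
f 57 60 58
f 59 55 61
f 59 61 60
f 60 61 62
f 60 62 58
f 61 55 63
f 61 63 62
f 62 63 64
f 62 64 58
f 63 55 65
f 63 65 64
f 64 65 66
f 64 66 58
f 65 55 67
f 65 67 66
f 66 67 68
f 66 68 58
f 67 55 69
f 67 69 68
f 68 69 70
f 68 70 58
f 69 55 71
f 69 71 70
f 70 71 72
f 70 72 58
f 71 55 73
f 71 73 72
f 72 73 74
f 72 74 58
f 73 55 75
f 73 75 74
f 74 75 76
f 74 76 58
f 75 55 77
f 75 77 76
f 76 77 78
f 76 78 58
f 77 55 79
f 77 79 78
f 78 79 80
f 78 80 58
f 79 55 81
f 79 81 80
f 80 81 82
f 80 82 58
f 81 55 83
f 81 83 82
f 82 83 84
f 82 84 58
f 83 55 85
f 83 85 84
f 84 85 86
f 84 86 58
f 85 55 56
f 85 56 86
f 86 56 57
f 86 57 58



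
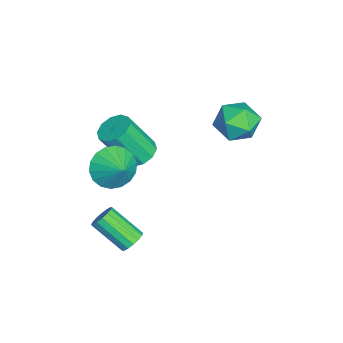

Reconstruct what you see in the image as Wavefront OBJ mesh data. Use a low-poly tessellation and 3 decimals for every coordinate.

v 3.106 -0.089 -2.507
v 3.364 0.169 -2.068
v 2.811 -1.074 -1.015
v 2.554 -1.331 -1.453
v 3.092 0.283 -2.075
v 2.539 -0.959 -1.022
v 2.824 0.298 -2.198
v 2.271 -0.944 -1.145
v 2.632 0.21 -2.404
v 2.079 -1.033 -1.35
v 2.567 0.041 -2.637
v 2.014 -1.201 -1.583
v 2.646 -0.163 -2.835
v 2.094 -1.405 -1.781
v 2.849 -0.346 -2.945
v 2.296 -1.589 -1.892
v 3.121 -0.461 -2.938
v 2.568 -1.703 -1.885
v 3.389 -0.476 -2.815
v 2.836 -1.718 -1.762
v 3.581 -0.387 -2.61
v 3.028 -1.63 -1.556
v 3.646 -0.219 -2.377
v 3.093 -1.461 -1.323
v 3.566 -0.015 -2.179
v 3.014 -1.257 -1.125
v -1.501 -0.096 -1.229
v -1.104 -0.666 -1.605
v -0.901 -1.713 0.192
v -1.299 -1.144 0.569
v -0.781 -0.334 -1.449
v -0.578 -1.382 0.349
v -0.733 0.088 -1.208
v -0.531 -0.96 0.589
v -0.979 0.44 -0.975
v -0.776 -0.608 0.822
v -1.424 0.587 -0.839
v -1.222 -0.461 0.958
v -1.899 0.473 -0.852
v -1.696 -0.574 0.945
v -2.222 0.142 -1.009
v -2.019 -0.906 0.789
v -2.269 -0.28 -1.249
v -2.067 -1.328 0.548
v -2.024 -0.632 -1.482
v -1.821 -1.68 0.315
v -1.578 -0.779 -1.618
v -1.376 -1.827 0.179
v -1.041 4.268 1.592
v -0.451 4.782 2.263
v -0.229 2.858 1.957
v 0.361 3.372 2.628
v -0.639 3.225 2.829
v -1.141 4.096 2.603
v 0.461 3.544 1.617
v -0.041 4.415 1.391
v 0.477 4.334 2.278
v -0.203 4.137 3.027
v -0.477 3.503 1.193
v -1.157 3.306 1.942
v 2.397 -0.843 1.56
v 2.791 -0.505 0.717
v 3.223 -0.357 2.14
v 2.518 -0.18 0.834
v 2.22 0.014 1.096
v 1.958 0.038 1.449
v 1.783 -0.113 1.824
v 1.729 -0.408 2.147
v 1.808 -0.789 2.353
v 2.003 -1.18 2.403
v 2.277 -1.505 2.285
v 2.574 -1.699 2.024
v 2.836 -1.723 1.671
v 3.011 -1.573 1.296
v 3.065 -1.278 0.973
v 2.986 -0.896 0.766
f 2 1 5
f 2 5 3
f 3 5 6
f 3 6 4
f 5 1 7
f 5 7 6
f 6 7 8
f 6 8 4
f 7 1 9
f 7 9 8
f 8 9 10
f 8 10 4
f 9 1 11
f 9 11 10
f 10 11 12
f 10 12 4
f 11 1 13
f 11 13 12
f 12 13 14
f 12 14 4
f 13 1 15
f 13 15 14
f 14 15 16
f 14 16 4
f 15 1 17
f 15 17 16
f 16 17 18
f 16 18 4
f 17 1 19
f 17 19 18
f 18 19 20
f 18 20 4
f 19 1 21
f 19 21 20
f 20 21 22
f 20 22 4
f 21 1 23
f 21 23 22
f 22 23 24
f 22 24 4
f 23 1 25
f 23 25 24
f 24 25 26
f 24 26 4
f 25 1 2
f 25 2 26
f 26 2 3
f 26 3 4
f 28 27 31
f 28 31 29
f 29 31 32
f 29 32 30
f 31 27 33
f 31 33 32
f 32 33 34
f 32 34 30
f 33 27 35
f 33 35 34
f 34 35 36
f 34 36 30
f 35 27 37
f 35 37 36
f 36 37 38
f 36 38 30
f 37 27 39
f 37 39 38
f 38 39 40
f 38 40 30
f 39 27 41
f 39 41 40
f 40 41 42
f 40 42 30
f 41 27 43
f 41 43 42
f 42 43 44
f 42 44 30
f 43 27 45
f 43 45 44
f 44 45 46
f 44 46 30
f 45 27 47
f 45 47 46
f 46 47 48
f 46 48 30
f 47 27 28
f 47 28 48
f 48 28 29
f 48 29 30
f 49 60 54
f 49 54 50
f 49 50 56
f 49 56 59
f 49 59 60
f 50 54 58
f 54 60 53
f 60 59 51
f 59 56 55
f 56 50 57
f 52 58 53
f 52 53 51
f 52 51 55
f 52 55 57
f 52 57 58
f 53 58 54
f 51 53 60
f 55 51 59
f 57 55 56
f 58 57 50
f 62 61 64
f 62 64 63
f 64 61 65
f 64 65 63
f 65 61 66
f 65 66 63
f 66 61 67
f 66 67 63
f 67 61 68
f 67 68 63
f 68 61 69
f 68 69 63
f 69 61 70
f 69 70 63
f 70 61 71
f 70 71 63
f 71 61 72
f 71 72 63
f 72 61 73
f 72 73 63
f 73 61 74
f 73 74 63
f 74 61 75
f 74 75 63
f 75 61 76
f 75 76 63
f 76 61 62
f 76 62 63



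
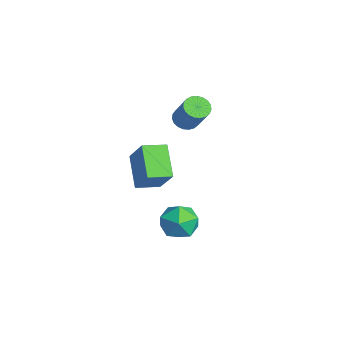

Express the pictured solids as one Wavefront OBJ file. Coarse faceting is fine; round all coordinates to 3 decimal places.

v 0.465 1.378 2.402
v 1.009 1.657 1.966
v 2.178 1.901 3.583
v 1.635 1.622 4.018
v 0.849 1.913 2.043
v 2.018 2.158 3.66
v 0.623 2.077 2.182
v 1.792 2.322 3.799
v 0.37 2.12 2.359
v 1.539 2.365 3.975
v 0.133 2.035 2.543
v 1.302 2.279 4.159
v -0.046 1.836 2.702
v 1.123 2.081 4.319
v -0.137 1.558 2.81
v 1.032 1.802 4.427
v -0.124 1.249 2.847
v 1.045 1.493 4.464
v -0.009 0.962 2.807
v 1.161 1.206 4.424
v 0.189 0.747 2.697
v 1.358 0.991 4.314
v 0.434 0.641 2.536
v 1.603 0.885 4.153
v 0.684 0.662 2.352
v 1.853 0.907 3.968
v 0.897 0.808 2.176
v 2.066 1.052 3.792
v 1.035 1.051 2.039
v 2.204 1.296 3.656
v 1.075 1.352 1.965
v 2.244 1.596 3.582
v 2.917 0.284 -3.565
v 3.891 0.98 -3.515
v 3.789 -1.02 -2.425
v 4.763 -0.324 -2.375
v 3.751 0.022 -1.834
v 3.212 0.828 -2.539
v 4.468 -0.868 -3.401
v 3.929 -0.062 -4.106
v 4.85 0.268 -3.413
v 4.407 0.818 -2.445
v 3.273 -0.858 -3.495
v 2.83 -0.308 -2.527
v 2.023 -1.827 -1.237
v 0.366 -1.641 0.023
v 2.004 -0.476 -1.462
v 0.347 -0.29 -0.201
v 3.333 -1.53 0.441
v 1.676 -1.344 1.702
v 3.314 -0.179 0.217
v 1.657 0.007 1.477
f 2 1 5
f 2 5 3
f 3 5 6
f 3 6 4
f 5 1 7
f 5 7 6
f 6 7 8
f 6 8 4
f 7 1 9
f 7 9 8
f 8 9 10
f 8 10 4
f 9 1 11
f 9 11 10
f 10 11 12
f 10 12 4
f 11 1 13
f 11 13 12
f 12 13 14
f 12 14 4
f 13 1 15
f 13 15 14
f 14 15 16
f 14 16 4
f 15 1 17
f 15 17 16
f 16 17 18
f 16 18 4
f 17 1 19
f 17 19 18
f 18 19 20
f 18 20 4
f 19 1 21
f 19 21 20
f 20 21 22
f 20 22 4
f 21 1 23
f 21 23 22
f 22 23 24
f 22 24 4
f 23 1 25
f 23 25 24
f 24 25 26
f 24 26 4
f 25 1 27
f 25 27 26
f 26 27 28
f 26 28 4
f 27 1 29
f 27 29 28
f 28 29 30
f 28 30 4
f 29 1 31
f 29 31 30
f 30 31 32
f 30 32 4
f 31 1 2
f 31 2 32
f 32 2 3
f 32 3 4
f 33 44 38
f 33 38 34
f 33 34 40
f 33 40 43
f 33 43 44
f 34 38 42
f 38 44 37
f 44 43 35
f 43 40 39
f 40 34 41
f 36 42 37
f 36 37 35
f 36 35 39
f 36 39 41
f 36 41 42
f 37 42 38
f 35 37 44
f 39 35 43
f 41 39 40
f 42 41 34
f 46 48 45
f 49 46 45
f 45 48 47
f 47 49 45
f 46 52 48
f 50 46 49
f 50 52 46
f 48 52 47
f 51 49 47
f 47 52 51
f 51 50 49
f 52 50 51



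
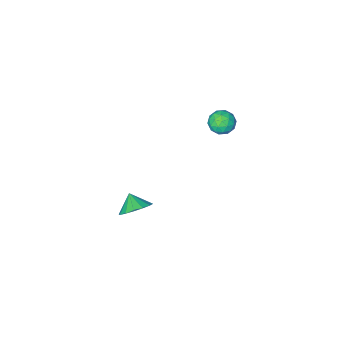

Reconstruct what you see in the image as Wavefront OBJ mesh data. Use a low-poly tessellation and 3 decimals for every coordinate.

v -2.369 0.571 2.817
v -1.832 1.036 3.107
v -1.728 -0.416 3.213
v -1.191 0.049 3.503
v -1.888 0.022 3.822
v -2.284 0.633 3.578
v -1.276 -0.013 2.742
v -1.672 0.598 2.498
v -1.156 0.675 3.061
v -1.534 0.697 3.728
v -2.026 -0.077 2.592
v -2.404 -0.055 3.259
v -2.157 0.89 2.928
v -1.403 -0.27 3.392
v -1.813 -0.286 3.58
v -1.497 -0.013 3.751
v -2.423 0.653 3.204
v -2.107 0.927 3.374
v -2.14 0.331 3.795
v -1.453 -0.307 2.946
v -1.137 -0.033 3.116
v -2.063 0.633 2.569
v -1.747 0.906 2.74
v -1.42 0.289 2.525
v -1.443 0.952 3.071
v -1.067 0.371 3.303
v -1.117 0.335 2.856
v -1.35 0.694 2.712
v -1.666 0.964 3.463
v -1.289 0.384 3.695
v -1.699 0.368 3.883
v -1.932 0.727 3.739
v -1.269 0.752 3.436
v -2.271 0.236 2.625
v -1.894 -0.344 2.857
v -1.628 -0.107 2.581
v -1.861 0.252 2.437
v -2.493 0.249 3.017
v -2.117 -0.332 3.249
v -2.21 -0.074 3.608
v -2.443 0.285 3.464
v -2.291 -0.132 2.884
v 2.249 -1.503 -3.973
v 3.197 -1.494 -3.91
v 2.211 -2.257 -3.287
v 3.044 -1.176 -3.568
v 2.678 -0.945 -3.334
v 2.197 -0.863 -3.272
v 1.73 -0.953 -3.397
v 1.402 -1.191 -3.677
v 1.301 -1.511 -4.035
v 1.454 -1.83 -4.377
v 1.82 -2.061 -4.611
v 2.301 -2.142 -4.673
v 2.768 -2.052 -4.548
v 3.096 -1.815 -4.269
f 1 38 17
f 38 12 41
f 17 41 6
f 38 41 17
f 1 17 13
f 17 6 18
f 13 18 2
f 17 18 13
f 1 13 22
f 13 2 23
f 22 23 8
f 13 23 22
f 1 22 34
f 22 8 37
f 34 37 11
f 22 37 34
f 1 34 38
f 34 11 42
f 38 42 12
f 34 42 38
f 2 18 29
f 18 6 32
f 29 32 10
f 18 32 29
f 6 41 19
f 41 12 40
f 19 40 5
f 41 40 19
f 12 42 39
f 42 11 35
f 39 35 3
f 42 35 39
f 11 37 36
f 37 8 24
f 36 24 7
f 37 24 36
f 8 23 28
f 23 2 25
f 28 25 9
f 23 25 28
f 4 30 16
f 30 10 31
f 16 31 5
f 30 31 16
f 4 16 14
f 16 5 15
f 14 15 3
f 16 15 14
f 4 14 21
f 14 3 20
f 21 20 7
f 14 20 21
f 4 21 26
f 21 7 27
f 26 27 9
f 21 27 26
f 4 26 30
f 26 9 33
f 30 33 10
f 26 33 30
f 5 31 19
f 31 10 32
f 19 32 6
f 31 32 19
f 3 15 39
f 15 5 40
f 39 40 12
f 15 40 39
f 7 20 36
f 20 3 35
f 36 35 11
f 20 35 36
f 9 27 28
f 27 7 24
f 28 24 8
f 27 24 28
f 10 33 29
f 33 9 25
f 29 25 2
f 33 25 29
f 44 43 46
f 44 46 45
f 46 43 47
f 46 47 45
f 47 43 48
f 47 48 45
f 48 43 49
f 48 49 45
f 49 43 50
f 49 50 45
f 50 43 51
f 50 51 45
f 51 43 52
f 51 52 45
f 52 43 53
f 52 53 45
f 53 43 54
f 53 54 45
f 54 43 55
f 54 55 45
f 55 43 56
f 55 56 45
f 56 43 44
f 56 44 45



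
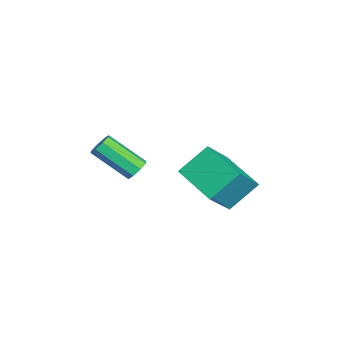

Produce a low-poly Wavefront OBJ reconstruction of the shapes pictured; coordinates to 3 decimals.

v 2.995 -1.625 1.4
v 3.416 -1.491 1.76
v 2.867 -2.981 2.959
v 2.445 -3.115 2.6
v 3.046 -1.281 1.852
v 2.496 -2.771 3.051
v 2.645 -1.272 1.679
v 2.096 -2.762 2.879
v 2.449 -1.47 1.344
v 1.9 -2.96 2.543
v 2.573 -1.759 1.041
v 2.024 -3.249 2.24
v 2.944 -1.969 0.949
v 2.394 -3.459 2.148
v 3.344 -1.978 1.121
v 2.795 -3.468 2.321
v 3.54 -1.78 1.457
v 2.991 -3.27 2.656
v 0.277 0.88 -1.291
v 1.392 0.02 0.172
v -0.27 2.097 -0.158
v 0.845 1.237 1.304
v 1.935 2.123 -1.824
v 3.05 1.263 -0.362
v 1.388 3.34 -0.692
v 2.503 2.48 0.771
f 2 1 5
f 2 5 3
f 3 5 6
f 3 6 4
f 5 1 7
f 5 7 6
f 6 7 8
f 6 8 4
f 7 1 9
f 7 9 8
f 8 9 10
f 8 10 4
f 9 1 11
f 9 11 10
f 10 11 12
f 10 12 4
f 11 1 13
f 11 13 12
f 12 13 14
f 12 14 4
f 13 1 15
f 13 15 14
f 14 15 16
f 14 16 4
f 15 1 17
f 15 17 16
f 16 17 18
f 16 18 4
f 17 1 2
f 17 2 18
f 18 2 3
f 18 3 4
f 20 22 19
f 23 20 19
f 19 22 21
f 21 23 19
f 20 26 22
f 24 20 23
f 24 26 20
f 22 26 21
f 25 23 21
f 21 26 25
f 25 24 23
f 26 24 25



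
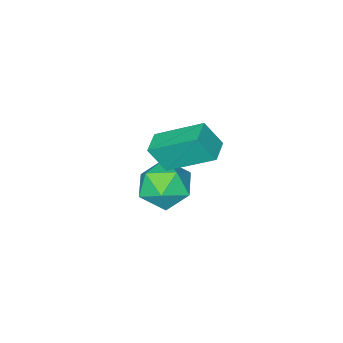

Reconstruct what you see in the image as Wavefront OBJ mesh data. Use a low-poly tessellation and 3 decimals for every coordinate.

v 0.853 1.938 -0.465
v -0.135 3.335 0.645
v 1.556 2.467 -0.505
v 0.567 3.864 0.605
v 1.273 1.456 0.515
v 0.284 2.853 1.625
v 1.975 1.985 0.475
v 0.987 3.382 1.585
v -0.422 1.277 -2.888
v 0.271 2.086 -3.084
v 0.869 0.114 -3.116
v 1.562 0.923 -3.312
v 1.16 0.784 -2.317
v 0.362 1.503 -2.175
v 0.778 0.697 -4.025
v -0.02 1.416 -3.883
v 1.013 1.727 -3.786
v 1.249 1.781 -2.731
v -0.109 0.419 -3.469
v 0.127 0.473 -2.414
f 2 4 1
f 5 2 1
f 1 4 3
f 3 5 1
f 2 8 4
f 6 2 5
f 6 8 2
f 4 8 3
f 7 5 3
f 3 8 7
f 7 6 5
f 8 6 7
f 9 20 14
f 9 14 10
f 9 10 16
f 9 16 19
f 9 19 20
f 10 14 18
f 14 20 13
f 20 19 11
f 19 16 15
f 16 10 17
f 12 18 13
f 12 13 11
f 12 11 15
f 12 15 17
f 12 17 18
f 13 18 14
f 11 13 20
f 15 11 19
f 17 15 16
f 18 17 10



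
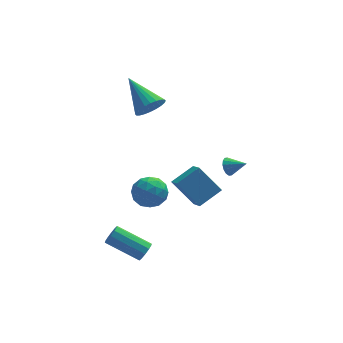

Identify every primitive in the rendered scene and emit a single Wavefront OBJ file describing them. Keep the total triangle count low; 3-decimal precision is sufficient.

v -1.138 0.548 -1.048
v 0.026 1.118 -0.397
v -1.284 1.684 -1.782
v -0.12 2.253 -1.131
v -0.1 -0.133 -2.309
v 1.064 0.436 -1.658
v -0.246 1.002 -3.043
v 0.918 1.572 -2.392
v -3.35 0.987 -1.787
v -2.647 1.632 -1.572
v -2.273 -0.172 -1.828
v -1.57 0.473 -1.613
v -2.241 0.239 -0.941
v -2.907 0.954 -0.916
v -2.013 0.506 -2.484
v -2.679 1.221 -2.459
v -1.821 1.335 -2.003
v -1.962 1.17 -1.049
v -2.958 0.29 -2.351
v -3.099 0.125 -1.397
v -3.093 1.411 -1.676
v -1.827 0.049 -1.724
v -2.221 -0.089 -1.33
v -1.808 0.29 -1.203
v -3.245 1.013 -1.29
v -2.833 1.392 -1.163
v -2.594 0.573 -0.793
v -2.087 0.068 -2.237
v -1.675 0.447 -2.11
v -3.112 1.17 -2.197
v -2.699 1.549 -2.07
v -2.326 0.887 -2.607
v -2.195 1.615 -1.802
v -1.562 0.935 -1.827
v -1.822 0.953 -2.339
v -2.213 1.374 -2.324
v -2.277 1.518 -1.242
v -1.644 0.838 -1.266
v -2.039 0.699 -0.872
v -2.43 1.12 -0.856
v -1.792 1.344 -1.495
v -3.276 0.622 -2.134
v -2.643 -0.058 -2.158
v -2.49 0.34 -2.544
v -2.881 0.761 -2.528
v -3.358 0.525 -1.573
v -2.725 -0.155 -1.598
v -2.707 0.086 -1.076
v -3.098 0.507 -1.061
v -3.128 0.116 -1.905
v -3.033 -2.561 -3.486
v -2.742 -2.529 -3.008
v -4.316 -1.827 -2.097
v -4.607 -1.859 -2.574
v -2.705 -2.229 -3.176
v -4.28 -1.526 -2.265
v -2.794 -2.055 -3.463
v -4.368 -1.353 -2.551
v -2.973 -2.075 -3.758
v -4.548 -1.373 -2.846
v -3.176 -2.281 -3.949
v -4.75 -1.578 -3.037
v -3.324 -2.593 -3.963
v -4.898 -1.891 -3.052
v -3.36 -2.894 -3.795
v -4.935 -2.191 -2.884
v -3.272 -3.067 -3.509
v -4.846 -2.365 -2.597
v -3.092 -3.047 -3.214
v -4.667 -2.345 -2.302
v -2.89 -2.842 -3.023
v -4.464 -2.139 -2.111
v -2.162 2.822 3.045
v -1.384 3.085 3.299
v -3.078 4.418 4.195
v -1.425 3.265 3.019
v -1.578 3.376 2.742
v -1.82 3.404 2.511
v -2.114 3.343 2.361
v -2.415 3.203 2.316
v -2.678 3.004 2.381
v -2.862 2.779 2.548
v -2.94 2.559 2.79
v -2.899 2.38 3.07
v -2.746 2.268 3.347
v -2.504 2.241 3.578
v -2.21 2.302 3.728
v -1.908 2.442 3.773
v -1.645 2.64 3.708
v -1.461 2.866 3.541
v 1.74 2.846 -1.791
v 1.884 2.597 -2.283
v 2.6 2.434 -1.329
v 2.014 2.861 -2.29
v 2.071 3.122 -2.163
v 2.039 3.308 -1.937
v 1.927 3.371 -1.672
v 1.764 3.293 -1.438
v 1.595 3.095 -1.299
v 1.465 2.831 -1.292
v 1.408 2.57 -1.418
v 1.44 2.384 -1.644
v 1.552 2.321 -1.91
v 1.715 2.399 -2.143
f 2 4 1
f 5 2 1
f 1 4 3
f 3 5 1
f 2 8 4
f 6 2 5
f 6 8 2
f 4 8 3
f 7 5 3
f 3 8 7
f 7 6 5
f 8 6 7
f 9 46 25
f 46 20 49
f 25 49 14
f 46 49 25
f 9 25 21
f 25 14 26
f 21 26 10
f 25 26 21
f 9 21 30
f 21 10 31
f 30 31 16
f 21 31 30
f 9 30 42
f 30 16 45
f 42 45 19
f 30 45 42
f 9 42 46
f 42 19 50
f 46 50 20
f 42 50 46
f 10 26 37
f 26 14 40
f 37 40 18
f 26 40 37
f 14 49 27
f 49 20 48
f 27 48 13
f 49 48 27
f 20 50 47
f 50 19 43
f 47 43 11
f 50 43 47
f 19 45 44
f 45 16 32
f 44 32 15
f 45 32 44
f 16 31 36
f 31 10 33
f 36 33 17
f 31 33 36
f 12 38 24
f 38 18 39
f 24 39 13
f 38 39 24
f 12 24 22
f 24 13 23
f 22 23 11
f 24 23 22
f 12 22 29
f 22 11 28
f 29 28 15
f 22 28 29
f 12 29 34
f 29 15 35
f 34 35 17
f 29 35 34
f 12 34 38
f 34 17 41
f 38 41 18
f 34 41 38
f 13 39 27
f 39 18 40
f 27 40 14
f 39 40 27
f 11 23 47
f 23 13 48
f 47 48 20
f 23 48 47
f 15 28 44
f 28 11 43
f 44 43 19
f 28 43 44
f 17 35 36
f 35 15 32
f 36 32 16
f 35 32 36
f 18 41 37
f 41 17 33
f 37 33 10
f 41 33 37
f 52 51 55
f 52 55 53
f 53 55 56
f 53 56 54
f 55 51 57
f 55 57 56
f 56 57 58
f 56 58 54
f 57 51 59
f 57 59 58
f 58 59 60
f 58 60 54
f 59 51 61
f 59 61 60
f 60 61 62
f 60 62 54
f 61 51 63
f 61 63 62
f 62 63 64
f 62 64 54
f 63 51 65
f 63 65 64
f 64 65 66
f 64 66 54
f 65 51 67
f 65 67 66
f 66 67 68
f 66 68 54
f 67 51 69
f 67 69 68
f 68 69 70
f 68 70 54
f 69 51 71
f 69 71 70
f 70 71 72
f 70 72 54
f 71 51 52
f 71 52 72
f 72 52 53
f 72 53 54
f 74 73 76
f 74 76 75
f 76 73 77
f 76 77 75
f 77 73 78
f 77 78 75
f 78 73 79
f 78 79 75
f 79 73 80
f 79 80 75
f 80 73 81
f 80 81 75
f 81 73 82
f 81 82 75
f 82 73 83
f 82 83 75
f 83 73 84
f 83 84 75
f 84 73 85
f 84 85 75
f 85 73 86
f 85 86 75
f 86 73 87
f 86 87 75
f 87 73 88
f 87 88 75
f 88 73 89
f 88 89 75
f 89 73 90
f 89 90 75
f 90 73 74
f 90 74 75
f 92 91 94
f 92 94 93
f 94 91 95
f 94 95 93
f 95 91 96
f 95 96 93
f 96 91 97
f 96 97 93
f 97 91 98
f 97 98 93
f 98 91 99
f 98 99 93
f 99 91 100
f 99 100 93
f 100 91 101
f 100 101 93
f 101 91 102
f 101 102 93
f 102 91 103
f 102 103 93
f 103 91 104
f 103 104 93
f 104 91 92
f 104 92 93



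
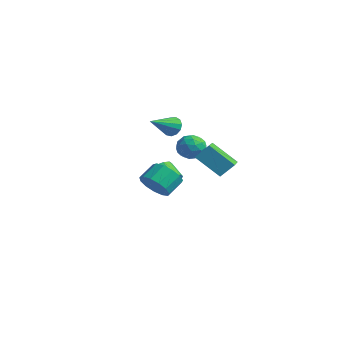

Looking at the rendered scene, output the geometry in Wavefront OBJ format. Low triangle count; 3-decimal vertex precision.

v 1.282 -0.49 2.24
v 1.729 -0.681 3.051
v 0.791 -1.939 2.169
v 1.238 -2.13 2.98
v 0.48 -1.564 2.981
v 0.784 -0.669 3.024
v 1.736 -1.951 2.196
v 2.04 -1.056 2.239
v 2.011 -1.585 3.024
v 1.234 -1.345 3.509
v 1.286 -1.275 1.711
v 0.509 -1.035 2.196
v 1.549 -0.459 2.652
v 0.971 -2.161 2.568
v 0.526 -1.829 2.569
v 0.789 -1.941 3.045
v 0.993 -0.451 2.636
v 1.256 -0.564 3.113
v 0.522 -1.082 3.071
v 1.264 -2.056 2.107
v 1.527 -2.169 2.584
v 1.731 -0.679 2.175
v 1.994 -0.791 2.651
v 1.998 -1.538 2.149
v 1.977 -1.102 3.112
v 1.689 -1.953 3.071
v 1.981 -1.848 2.61
v 2.16 -1.322 2.635
v 1.521 -0.961 3.398
v 1.232 -1.813 3.356
v 0.786 -1.48 3.356
v 0.965 -0.954 3.382
v 1.686 -1.492 3.382
v 1.288 -0.807 1.864
v 0.999 -1.659 1.822
v 1.555 -1.666 1.838
v 1.734 -1.14 1.864
v 0.831 -0.667 2.149
v 0.543 -1.518 2.108
v 0.36 -1.298 2.585
v 0.539 -0.772 2.61
v 0.834 -1.128 1.838
v -1.624 -0.805 -1.232
v -1.149 -0.315 -0.556
v -2.161 -0.385 0.207
v -2.636 -0.875 -0.468
v -1.403 0.052 -0.861
v -2.416 -0.017 -0.098
v -1.728 0.148 -1.283
v -2.741 0.078 -0.52
v -2.019 -0.06 -1.689
v -3.032 -0.129 -0.926
v -2.185 -0.504 -1.949
v -3.198 -0.573 -1.186
v -2.173 -1.043 -1.982
v -3.186 -1.113 -1.219
v -1.986 -1.508 -1.777
v -2.999 -1.577 -1.014
v -1.684 -1.749 -1.398
v -2.697 -1.818 -0.635
v -1.363 -1.69 -0.966
v -2.376 -1.76 -0.203
v -1.125 -1.351 -0.619
v -2.138 -1.421 0.144
v -1.045 -0.838 -0.466
v -2.058 -0.908 0.297
v -3.739 0.965 2.337
v -3.113 0.841 1.906
v -3.501 -0.845 3.203
v -2.975 1.033 2.27
v -3.08 1.204 2.655
v -3.394 1.298 2.939
v -3.818 1.287 3.031
v -4.217 1.173 2.903
v -4.464 0.993 2.596
v -4.481 0.804 2.205
v -4.262 0.666 1.857
v -3.878 0.623 1.661
v -3.449 0.688 1.679
v 1.56 -4.111 0.246
v 2.478 -3.726 -0.119
v 2.338 -2.684 0.63
v 1.42 -3.069 0.994
v 2.052 -3.52 -0.484
v 1.913 -2.479 0.264
v 1.47 -3.502 -0.618
v 1.331 -2.461 0.131
v 0.917 -3.678 -0.477
v 0.777 -2.636 0.271
v 0.568 -3.99 -0.107
v 0.428 -2.949 0.641
v 0.533 -4.341 0.375
v 0.394 -3.3 1.123
v 0.825 -4.619 0.816
v 0.685 -3.577 1.564
v 1.35 -4.735 1.076
v 1.21 -3.694 1.824
v 1.941 -4.654 1.073
v 1.802 -3.612 1.821
v 2.412 -4.399 0.807
v 2.272 -3.358 1.555
v 2.612 -4.054 0.362
v 2.472 -3.012 1.111
v 3.56 -2.786 2.84
v 3.939 -2.066 3.667
v 2.106 -1.446 2.341
v 2.485 -0.726 3.167
v 4.795 -1.934 1.533
v 5.174 -1.214 2.359
v 3.341 -0.594 1.033
v 3.72 0.126 1.86
f 1 38 17
f 38 12 41
f 17 41 6
f 38 41 17
f 1 17 13
f 17 6 18
f 13 18 2
f 17 18 13
f 1 13 22
f 13 2 23
f 22 23 8
f 13 23 22
f 1 22 34
f 22 8 37
f 34 37 11
f 22 37 34
f 1 34 38
f 34 11 42
f 38 42 12
f 34 42 38
f 2 18 29
f 18 6 32
f 29 32 10
f 18 32 29
f 6 41 19
f 41 12 40
f 19 40 5
f 41 40 19
f 12 42 39
f 42 11 35
f 39 35 3
f 42 35 39
f 11 37 36
f 37 8 24
f 36 24 7
f 37 24 36
f 8 23 28
f 23 2 25
f 28 25 9
f 23 25 28
f 4 30 16
f 30 10 31
f 16 31 5
f 30 31 16
f 4 16 14
f 16 5 15
f 14 15 3
f 16 15 14
f 4 14 21
f 14 3 20
f 21 20 7
f 14 20 21
f 4 21 26
f 21 7 27
f 26 27 9
f 21 27 26
f 4 26 30
f 26 9 33
f 30 33 10
f 26 33 30
f 5 31 19
f 31 10 32
f 19 32 6
f 31 32 19
f 3 15 39
f 15 5 40
f 39 40 12
f 15 40 39
f 7 20 36
f 20 3 35
f 36 35 11
f 20 35 36
f 9 27 28
f 27 7 24
f 28 24 8
f 27 24 28
f 10 33 29
f 33 9 25
f 29 25 2
f 33 25 29
f 44 43 47
f 44 47 45
f 45 47 48
f 45 48 46
f 47 43 49
f 47 49 48
f 48 49 50
f 48 50 46
f 49 43 51
f 49 51 50
f 50 51 52
f 50 52 46
f 51 43 53
f 51 53 52
f 52 53 54
f 52 54 46
f 53 43 55
f 53 55 54
f 54 55 56
f 54 56 46
f 55 43 57
f 55 57 56
f 56 57 58
f 56 58 46
f 57 43 59
f 57 59 58
f 58 59 60
f 58 60 46
f 59 43 61
f 59 61 60
f 60 61 62
f 60 62 46
f 61 43 63
f 61 63 62
f 62 63 64
f 62 64 46
f 63 43 65
f 63 65 64
f 64 65 66
f 64 66 46
f 65 43 44
f 65 44 66
f 66 44 45
f 66 45 46
f 68 67 70
f 68 70 69
f 70 67 71
f 70 71 69
f 71 67 72
f 71 72 69
f 72 67 73
f 72 73 69
f 73 67 74
f 73 74 69
f 74 67 75
f 74 75 69
f 75 67 76
f 75 76 69
f 76 67 77
f 76 77 69
f 77 67 78
f 77 78 69
f 78 67 79
f 78 79 69
f 79 67 68
f 79 68 69
f 81 80 84
f 81 84 82
f 82 84 85
f 82 85 83
f 84 80 86
f 84 86 85
f 85 86 87
f 85 87 83
f 86 80 88
f 86 88 87
f 87 88 89
f 87 89 83
f 88 80 90
f 88 90 89
f 89 90 91
f 89 91 83
f 90 80 92
f 90 92 91
f 91 92 93
f 91 93 83
f 92 80 94
f 92 94 93
f 93 94 95
f 93 95 83
f 94 80 96
f 94 96 95
f 95 96 97
f 95 97 83
f 96 80 98
f 96 98 97
f 97 98 99
f 97 99 83
f 98 80 100
f 98 100 99
f 99 100 101
f 99 101 83
f 100 80 102
f 100 102 101
f 101 102 103
f 101 103 83
f 102 80 81
f 102 81 103
f 103 81 82
f 103 82 83
f 105 107 104
f 108 105 104
f 104 107 106
f 106 108 104
f 105 111 107
f 109 105 108
f 109 111 105
f 107 111 106
f 110 108 106
f 106 111 110
f 110 109 108
f 111 109 110



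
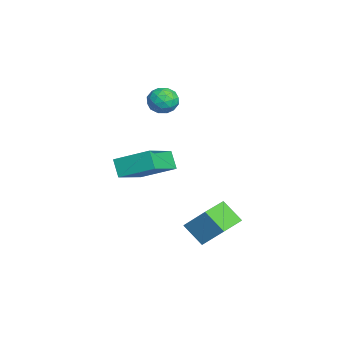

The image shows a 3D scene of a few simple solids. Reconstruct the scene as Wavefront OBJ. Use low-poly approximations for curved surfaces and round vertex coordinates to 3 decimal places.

v -3.811 -2.563 1.797
v -3.411 -2.073 1.345
v -2.769 -3.247 1.975
v -2.369 -2.757 1.523
v -2.625 -2.523 2.219
v -3.269 -2.1 2.109
v -2.911 -3.22 1.211
v -3.555 -2.797 1.101
v -2.855 -2.479 0.982
v -2.678 -2.048 1.605
v -3.502 -3.272 1.715
v -3.325 -2.841 2.338
v -3.702 -2.258 1.555
v -2.478 -3.062 1.765
v -2.628 -2.925 2.174
v -2.393 -2.636 1.908
v -3.619 -2.274 2.005
v -3.384 -1.985 1.738
v -2.922 -2.25 2.253
v -2.796 -3.335 1.582
v -2.561 -3.046 1.315
v -3.787 -2.684 1.412
v -3.552 -2.395 1.146
v -3.258 -3.07 1.067
v -3.14 -2.208 1.076
v -2.528 -2.61 1.181
v -2.847 -2.883 0.998
v -3.225 -2.634 0.933
v -3.037 -1.955 1.442
v -2.424 -2.357 1.547
v -2.575 -2.219 1.957
v -2.953 -1.971 1.892
v -2.71 -2.193 1.229
v -3.756 -2.963 1.773
v -3.143 -3.365 1.878
v -3.227 -3.349 1.428
v -3.605 -3.101 1.363
v -3.652 -2.71 2.139
v -3.04 -3.112 2.244
v -2.955 -2.686 2.387
v -3.333 -2.437 2.322
v -3.47 -3.127 2.091
v 1.472 -4.959 0.401
v 1.98 -3.451 1.154
v -0.137 -3.97 -0.493
v 0.37 -2.463 0.259
v 2.03 -4.757 -0.379
v 2.537 -3.25 0.373
v 0.42 -3.769 -1.274
v 0.928 -2.261 -0.521
v -0.15 -1.095 -4.023
v 0.388 -0.208 -2.898
v 0.44 -0.33 -4.908
v 0.978 0.556 -3.783
v 1.122 -1.976 -3.937
v 1.66 -1.09 -2.812
v 1.712 -1.212 -4.822
v 2.25 -0.325 -3.697
f 1 38 17
f 38 12 41
f 17 41 6
f 38 41 17
f 1 17 13
f 17 6 18
f 13 18 2
f 17 18 13
f 1 13 22
f 13 2 23
f 22 23 8
f 13 23 22
f 1 22 34
f 22 8 37
f 34 37 11
f 22 37 34
f 1 34 38
f 34 11 42
f 38 42 12
f 34 42 38
f 2 18 29
f 18 6 32
f 29 32 10
f 18 32 29
f 6 41 19
f 41 12 40
f 19 40 5
f 41 40 19
f 12 42 39
f 42 11 35
f 39 35 3
f 42 35 39
f 11 37 36
f 37 8 24
f 36 24 7
f 37 24 36
f 8 23 28
f 23 2 25
f 28 25 9
f 23 25 28
f 4 30 16
f 30 10 31
f 16 31 5
f 30 31 16
f 4 16 14
f 16 5 15
f 14 15 3
f 16 15 14
f 4 14 21
f 14 3 20
f 21 20 7
f 14 20 21
f 4 21 26
f 21 7 27
f 26 27 9
f 21 27 26
f 4 26 30
f 26 9 33
f 30 33 10
f 26 33 30
f 5 31 19
f 31 10 32
f 19 32 6
f 31 32 19
f 3 15 39
f 15 5 40
f 39 40 12
f 15 40 39
f 7 20 36
f 20 3 35
f 36 35 11
f 20 35 36
f 9 27 28
f 27 7 24
f 28 24 8
f 27 24 28
f 10 33 29
f 33 9 25
f 29 25 2
f 33 25 29
f 44 46 43
f 47 44 43
f 43 46 45
f 45 47 43
f 44 50 46
f 48 44 47
f 48 50 44
f 46 50 45
f 49 47 45
f 45 50 49
f 49 48 47
f 50 48 49
f 52 54 51
f 55 52 51
f 51 54 53
f 53 55 51
f 52 58 54
f 56 52 55
f 56 58 52
f 54 58 53
f 57 55 53
f 53 58 57
f 57 56 55
f 58 56 57



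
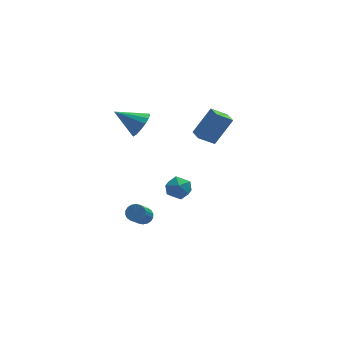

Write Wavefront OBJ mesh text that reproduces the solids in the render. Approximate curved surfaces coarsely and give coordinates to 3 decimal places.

v -0.855 3.467 2.526
v -0.48 3.065 3.338
v -2.365 4.093 3.534
v -0.293 3.537 3.326
v -0.256 3.989 3.099
v -0.38 4.302 2.719
v -0.631 4.39 2.288
v -0.942 4.231 1.92
v -1.23 3.868 1.715
v -1.418 3.396 1.727
v -1.454 2.944 1.953
v -1.331 2.632 2.333
v -1.079 2.543 2.765
v -0.768 2.702 3.133
v -1.166 1.648 -4.407
v -0.646 1.712 -4.057
v -1.355 0.615 -2.803
v -1.874 0.552 -3.153
v -0.808 1.922 -3.965
v -1.517 0.825 -2.712
v -1.042 2.077 -3.961
v -1.751 0.98 -2.708
v -1.3 2.147 -4.046
v -2.009 1.05 -2.793
v -1.531 2.119 -4.202
v -2.24 1.022 -2.948
v -1.69 1.997 -4.398
v -2.399 0.9 -3.145
v -1.745 1.807 -4.596
v -2.454 0.71 -3.343
v -1.685 1.585 -4.757
v -2.394 0.488 -3.503
v -1.523 1.375 -4.848
v -2.232 0.278 -3.595
v -1.289 1.22 -4.852
v -1.998 0.123 -3.599
v -1.031 1.15 -4.767
v -1.74 0.053 -3.514
v -0.8 1.178 -4.612
v -1.509 0.081 -3.358
v -0.641 1.3 -4.415
v -1.35 0.203 -3.162
v -0.586 1.49 -4.217
v -1.295 0.393 -2.964
v 2.782 -0.071 2.705
v 1.766 -0.113 3.414
v 2.677 0.848 2.61
v 1.661 0.806 3.319
v 3.939 0.234 4.381
v 2.923 0.192 5.09
v 3.834 1.153 4.286
v 2.818 1.111 4.995
v -0.114 -0.605 0.212
v 0.419 -0.782 -0.497
v 0.201 -1.918 0.777
v 0.734 -2.095 0.068
v 0.977 -1.466 0.67
v 0.782 -0.655 0.321
v -0.162 -2.045 -0.041
v -0.357 -1.234 -0.39
v 0.389 -1.672 -0.653
v 1.093 -1.314 -0.214
v -0.473 -1.386 0.494
v 0.231 -1.028 0.933
f 2 1 4
f 2 4 3
f 4 1 5
f 4 5 3
f 5 1 6
f 5 6 3
f 6 1 7
f 6 7 3
f 7 1 8
f 7 8 3
f 8 1 9
f 8 9 3
f 9 1 10
f 9 10 3
f 10 1 11
f 10 11 3
f 11 1 12
f 11 12 3
f 12 1 13
f 12 13 3
f 13 1 14
f 13 14 3
f 14 1 2
f 14 2 3
f 16 15 19
f 16 19 17
f 17 19 20
f 17 20 18
f 19 15 21
f 19 21 20
f 20 21 22
f 20 22 18
f 21 15 23
f 21 23 22
f 22 23 24
f 22 24 18
f 23 15 25
f 23 25 24
f 24 25 26
f 24 26 18
f 25 15 27
f 25 27 26
f 26 27 28
f 26 28 18
f 27 15 29
f 27 29 28
f 28 29 30
f 28 30 18
f 29 15 31
f 29 31 30
f 30 31 32
f 30 32 18
f 31 15 33
f 31 33 32
f 32 33 34
f 32 34 18
f 33 15 35
f 33 35 34
f 34 35 36
f 34 36 18
f 35 15 37
f 35 37 36
f 36 37 38
f 36 38 18
f 37 15 39
f 37 39 38
f 38 39 40
f 38 40 18
f 39 15 41
f 39 41 40
f 40 41 42
f 40 42 18
f 41 15 43
f 41 43 42
f 42 43 44
f 42 44 18
f 43 15 16
f 43 16 44
f 44 16 17
f 44 17 18
f 46 48 45
f 49 46 45
f 45 48 47
f 47 49 45
f 46 52 48
f 50 46 49
f 50 52 46
f 48 52 47
f 51 49 47
f 47 52 51
f 51 50 49
f 52 50 51
f 53 64 58
f 53 58 54
f 53 54 60
f 53 60 63
f 53 63 64
f 54 58 62
f 58 64 57
f 64 63 55
f 63 60 59
f 60 54 61
f 56 62 57
f 56 57 55
f 56 55 59
f 56 59 61
f 56 61 62
f 57 62 58
f 55 57 64
f 59 55 63
f 61 59 60
f 62 61 54

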